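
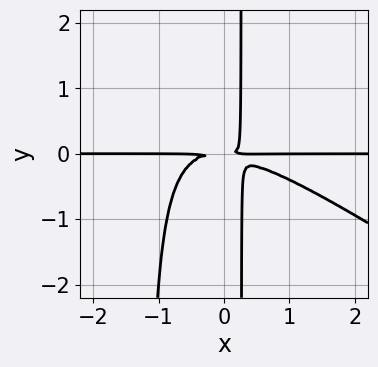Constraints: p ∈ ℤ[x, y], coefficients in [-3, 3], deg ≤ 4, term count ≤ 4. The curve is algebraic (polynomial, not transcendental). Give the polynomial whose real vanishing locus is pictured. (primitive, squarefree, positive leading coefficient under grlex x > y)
2*x^3*y + 3*x^2*y^2 + 3*x*y^2 - y^2

The degree is 4 — a generic line meets the curve in up to 4 points.
Checking where it meets the axes: every point of the x-axis in the box is on the curve.
These observations pin down the coefficients.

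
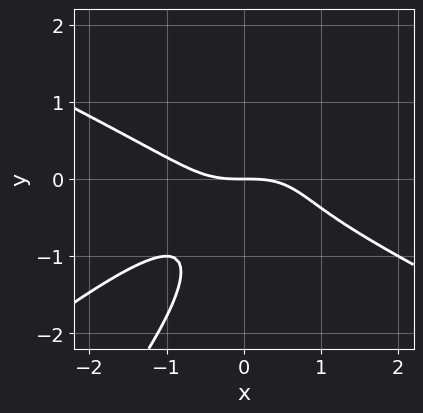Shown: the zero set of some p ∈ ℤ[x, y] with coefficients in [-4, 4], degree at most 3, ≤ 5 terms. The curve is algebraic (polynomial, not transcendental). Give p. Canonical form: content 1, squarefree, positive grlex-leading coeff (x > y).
First, degree: a generic line meets the curve in up to 3 points, so deg p = 3.
Then, against the integer gridlines: it meets the x-axis at x = 0 (among the integer gridlines); it meets the y-axis at y = 0 (among the integer gridlines).
Finally, these observations pin down the coefficients.

x^3 - 3*x*y^2 + 2*y^3 + 2*y^2 + 2*y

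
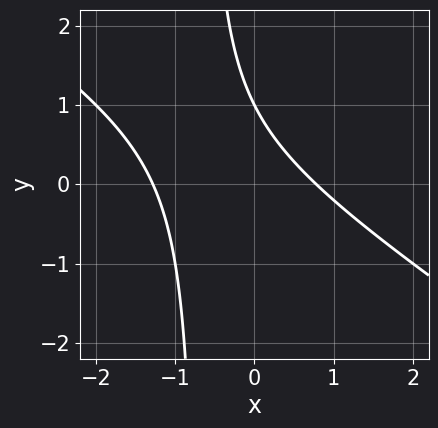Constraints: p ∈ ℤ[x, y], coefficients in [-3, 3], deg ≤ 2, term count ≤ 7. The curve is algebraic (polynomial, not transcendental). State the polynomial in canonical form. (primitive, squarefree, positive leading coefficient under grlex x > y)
First, the degree is 2 — the shape is more complex than any degree-1 curve.
Next, reading off the gridlines: it crosses the y-axis at the gridline y = 1.
Finally, fitting integer coefficients to these (and the overall shape) gives p.

2*x^2 + 3*x*y + x + 2*y - 2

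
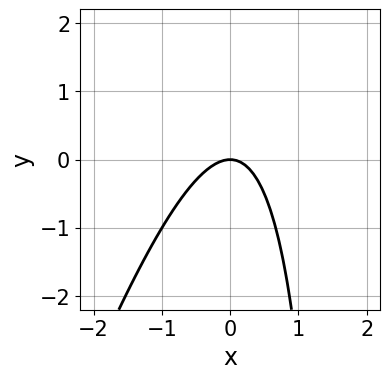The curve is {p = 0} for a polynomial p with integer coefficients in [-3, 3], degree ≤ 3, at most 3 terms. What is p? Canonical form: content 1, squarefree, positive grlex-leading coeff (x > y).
1. deg p = 2. The shape is more complex than any degree-1 curve.
2. Observable constraints: it meets the y-axis at y = 0 (among the integer gridlines); it crosses the x-axis at the gridline x = 0.
3. Putting this together gives p.

3*x^2 - x*y + 2*y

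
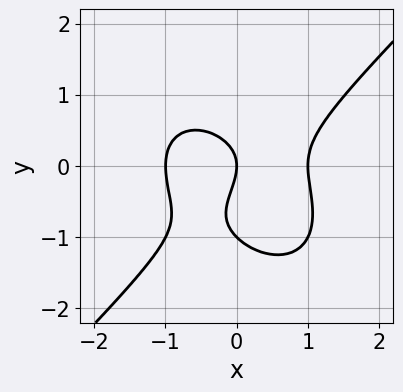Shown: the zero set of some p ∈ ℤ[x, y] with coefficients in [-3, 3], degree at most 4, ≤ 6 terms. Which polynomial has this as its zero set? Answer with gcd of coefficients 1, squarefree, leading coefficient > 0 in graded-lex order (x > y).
x^3 - y^3 - y^2 - x

The degree is 3 — no degree-2 curve has this shape.
From the axis intercepts and sections: the y-axis gridline crossings are at y ∈ {-1, 0}; the x-axis gridline crossings are at x ∈ {-1, 0, 1}.
Together with the visible shape, these determine p as stated.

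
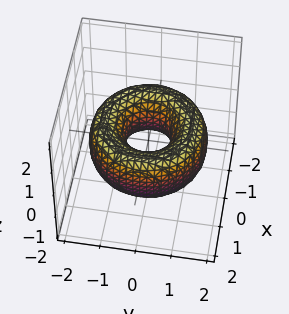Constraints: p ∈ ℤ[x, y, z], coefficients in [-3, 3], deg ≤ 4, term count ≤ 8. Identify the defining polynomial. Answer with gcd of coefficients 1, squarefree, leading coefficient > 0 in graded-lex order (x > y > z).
1. The degree is 4 — the shape is more complex than any degree-3 surface.
2. Symmetries: every cross-section ⟂ z is a circle, so x, y appear only via x² + y².
3. Observable constraints: a circular section at z = 0 has radius between 0 and 1; it misses every integer gridline on the z-axis.
4. Putting this together gives p.

x^4 + 2*x^2*y^2 + y^4 - 3*x^2 - 3*y^2 + 2*z^2 + 1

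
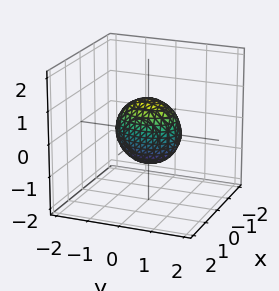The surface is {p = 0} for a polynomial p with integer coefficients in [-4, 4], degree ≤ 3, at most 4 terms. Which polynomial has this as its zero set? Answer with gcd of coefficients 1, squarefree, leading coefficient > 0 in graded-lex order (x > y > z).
(a) Degree: a closed, bounded, convex surface; a quadric, so deg p = 2.
(b) Symmetries: the y ↦ −y reflection is a symmetry, so y appears only in even powers; the x ↦ −x reflection is a symmetry, so x appears only in even powers; the z ↦ −z reflection is a symmetry, so z appears only in even powers.
(c) Checking where it meets the axes: among the integer gridlines, it crosses the y-axis at y ∈ {-1, 1}; the z-axis gridline crossings are at z ∈ {-1, 1}.
(d) Putting this together gives p.

2*x^2 + y^2 + z^2 - 1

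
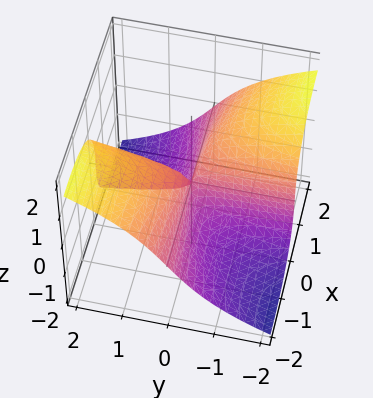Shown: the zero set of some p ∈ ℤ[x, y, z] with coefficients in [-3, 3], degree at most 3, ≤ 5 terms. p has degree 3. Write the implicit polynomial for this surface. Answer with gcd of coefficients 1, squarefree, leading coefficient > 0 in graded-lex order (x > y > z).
x^2*z + z^3 + 3*x*y

The degree is 3 — the shape is more complex than any degree-2 surface.
From the axis intercepts and sections: every point of the y-axis in the box is on the surface; one z-axis crossing is at z = 0; the visible x-axis segment lies entirely on the surface.
The integer polynomial consistent with all of this is the stated p.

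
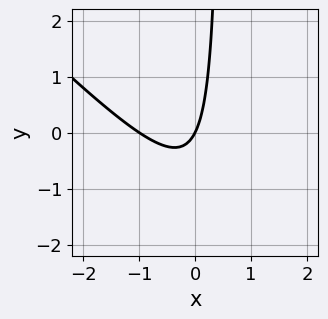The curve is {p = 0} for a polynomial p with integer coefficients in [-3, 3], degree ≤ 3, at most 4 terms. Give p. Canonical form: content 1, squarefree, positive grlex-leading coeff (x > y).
2*x^2 + 2*x*y + 2*x - y

1. deg p = 2. The shape is more complex than any degree-1 curve.
2. Reading off the gridlines: it crosses the y-axis at the gridline y = 0; the x-axis gridline crossings are at x ∈ {-1, 0}.
3. Solving for integer coefficients yields p as stated.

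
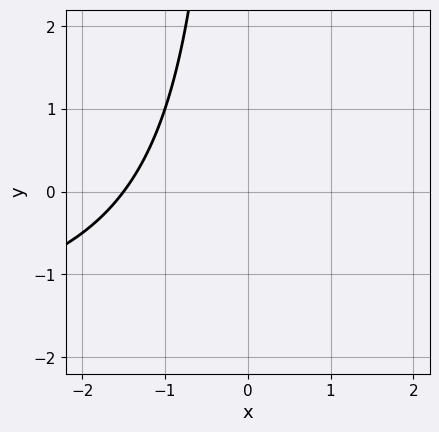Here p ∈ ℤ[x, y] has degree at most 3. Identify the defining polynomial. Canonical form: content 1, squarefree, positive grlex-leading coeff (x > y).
x*y + 2*x + 3

(a) Degree: no degree-1 curve has this shape, so deg p = 2.
(b) Checking where it meets the axes: it misses every integer gridline on the y-axis.
(c) These observations pin down the coefficients.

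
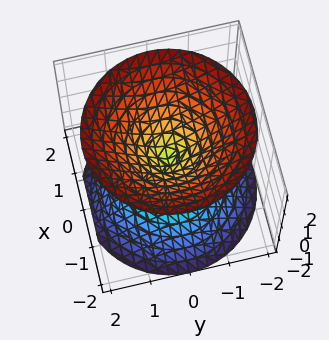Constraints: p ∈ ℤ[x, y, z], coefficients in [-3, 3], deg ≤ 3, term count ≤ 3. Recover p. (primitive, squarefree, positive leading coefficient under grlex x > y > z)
(a) I count 2 distinct pieces. They look like related sheets of one shape, so recover p as a whole.
(b) Degree: a double cone through the origin; a quadric, so deg p = 2.
(c) Symmetries: mirror symmetry z ↦ −z ⇒ only even powers of z; every cross-section ⟂ z is a circle, so x, y appear only via x² + y².
(d) From the visible intercepts: one x-axis crossing is at x = 0; it meets the z-axis at z = 0 (among the integer gridlines); it meets the y-axis at y = 0 (among the integer gridlines); a circular section at z = 1 has radius exactly 1.
(e) Putting this together gives p.

x^2 + y^2 - z^2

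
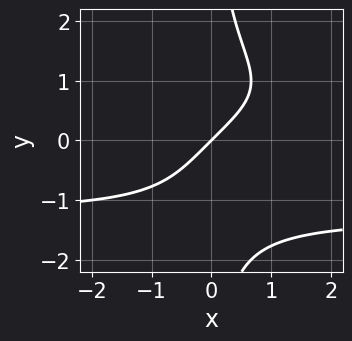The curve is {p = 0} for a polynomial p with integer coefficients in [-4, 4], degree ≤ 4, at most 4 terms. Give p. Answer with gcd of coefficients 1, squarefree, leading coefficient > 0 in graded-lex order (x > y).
The degree is 4 — no degree-3 curve has this shape.
Against the integer gridlines: it meets the x-axis at x = 0 (among the integer gridlines); one y-axis crossing is at y = 0.
Putting this together gives p.

x*y^3 + 2*x - 2*y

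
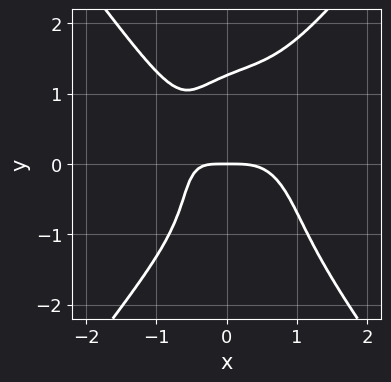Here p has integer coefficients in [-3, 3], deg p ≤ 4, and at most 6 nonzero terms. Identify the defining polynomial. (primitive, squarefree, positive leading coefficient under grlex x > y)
3*x^4 - y^4 + 2*x*y + 2*y

1. deg p = 4. The shape is more complex than any degree-3 curve.
2. Observable constraints: one y-axis crossing is at y = 0; it crosses the x-axis at the gridline x = 0.
3. Matching integer coefficients to the picture gives p.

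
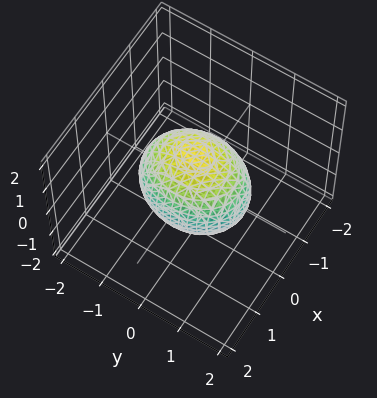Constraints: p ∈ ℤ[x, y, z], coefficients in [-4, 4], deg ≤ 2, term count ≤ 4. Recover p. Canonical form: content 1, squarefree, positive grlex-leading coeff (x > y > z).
First, degree: bounded and convex; a quadric, so deg p = 2.
Next, symmetries: the y ↦ −y reflection is a symmetry, so y appears only in even powers; the x ↦ −x reflection is a symmetry, so x appears only in even powers; mirror symmetry z ↦ −z ⇒ only even powers of z.
Next, reading off the gridlines: the x-axis gridline crossings are at x ∈ {-1, 1}.
Finally, together with the visible shape, these determine p as stated.

3*x^2 + 2*y^2 + 2*z^2 - 3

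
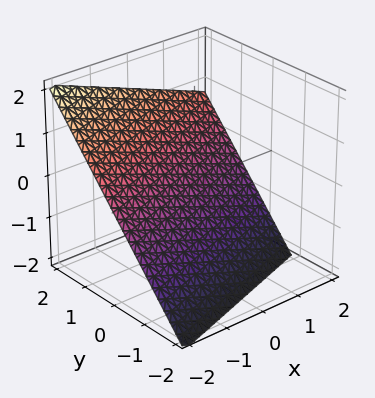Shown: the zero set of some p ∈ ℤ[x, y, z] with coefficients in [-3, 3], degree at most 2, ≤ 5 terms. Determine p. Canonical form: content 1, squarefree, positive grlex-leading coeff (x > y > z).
First, degree: every cross-section is a straight line — this is a plane, so deg p = 1.
Then, against the integer gridlines: one x-axis crossing is at x = -2.
Finally, fitting integer coefficients to these (and the overall shape) gives p.

x - 3*y + 3*z + 2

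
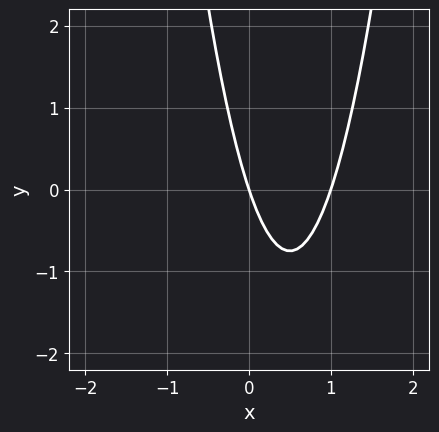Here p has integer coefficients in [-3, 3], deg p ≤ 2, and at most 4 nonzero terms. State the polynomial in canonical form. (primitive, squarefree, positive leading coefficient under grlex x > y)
3*x^2 - 3*x - y

First, deg p = 2. A generic line meets the curve in up to 2 points.
Next, observable constraints: it crosses the y-axis at the gridline y = 0; the x-axis gridline crossings are at x ∈ {0, 1}.
Finally, matching integer coefficients to the picture gives p.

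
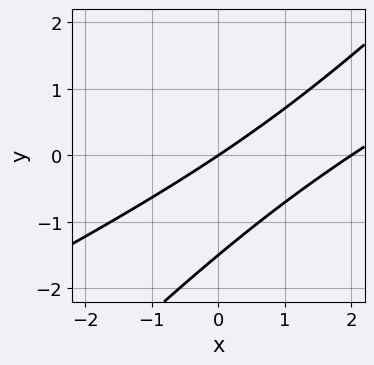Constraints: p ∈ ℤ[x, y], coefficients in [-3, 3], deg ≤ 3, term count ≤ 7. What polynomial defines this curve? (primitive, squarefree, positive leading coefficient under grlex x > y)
x^2 - 3*x*y + 2*y^2 - 2*x + 3*y

(a) deg p = 2.
(b) Against the integer gridlines: among the integer gridlines, it crosses the x-axis at x ∈ {0, 2}; it crosses the y-axis at the gridline y = 0.
(c) Together with the visible shape, these determine p as stated.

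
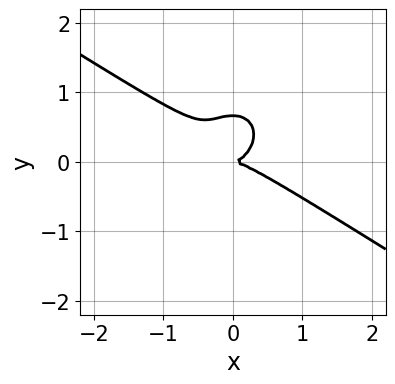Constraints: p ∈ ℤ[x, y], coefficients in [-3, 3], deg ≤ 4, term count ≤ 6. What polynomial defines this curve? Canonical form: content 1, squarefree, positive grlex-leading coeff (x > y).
1. deg p = 3.
2. From the visible intercepts: it meets the y-axis at y = 0 (among the integer gridlines); it meets the x-axis at x = 0 (among the integer gridlines).
3. The integer polynomial consistent with all of this is the stated p.

2*x^3 + 2*x^2*y + 3*y^3 - 2*y^2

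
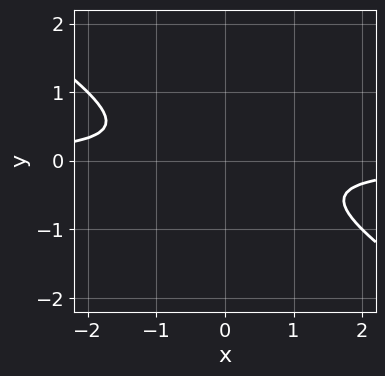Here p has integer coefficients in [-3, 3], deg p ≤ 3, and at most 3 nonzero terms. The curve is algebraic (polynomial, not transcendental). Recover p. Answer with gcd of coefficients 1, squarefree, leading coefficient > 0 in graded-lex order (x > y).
2*x*y + 3*y^2 + 1

(a) The degree is 2 — a generic line meets the curve in up to 2 points.
(b) Observable constraints: the curve avoids every integer y-axis point in the box; no x-intercept at any integer in the box.
(c) Putting this together gives p.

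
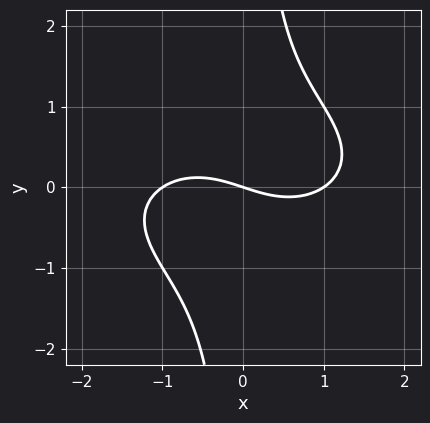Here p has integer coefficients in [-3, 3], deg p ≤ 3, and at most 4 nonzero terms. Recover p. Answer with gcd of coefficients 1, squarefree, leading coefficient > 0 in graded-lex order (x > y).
x^3 + 3*x*y^2 - x - 3*y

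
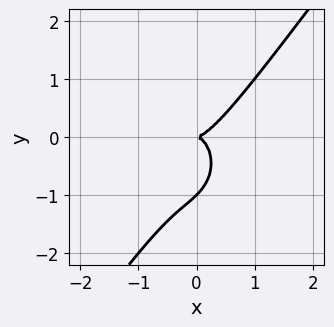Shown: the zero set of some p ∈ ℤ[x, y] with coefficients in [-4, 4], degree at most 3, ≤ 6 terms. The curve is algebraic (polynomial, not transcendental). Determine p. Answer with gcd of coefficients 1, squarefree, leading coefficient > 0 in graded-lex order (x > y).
1. The degree is 3 — a generic line meets the curve in up to 3 points.
2. Checking where it meets the axes: it crosses the x-axis at the gridline x = 0; among the integer gridlines, it crosses the y-axis at y ∈ {-1, 0}.
3. Together with the visible shape, these determine p as stated.

2*x^3 - x^2*y + x*y^2 - y^3 - y^2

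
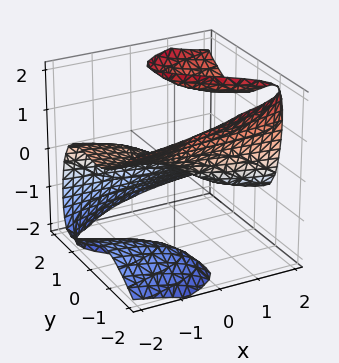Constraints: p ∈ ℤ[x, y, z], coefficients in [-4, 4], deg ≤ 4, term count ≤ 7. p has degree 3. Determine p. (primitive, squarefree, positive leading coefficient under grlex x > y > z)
2*x*z^2 - 2*y^3 + 2*y*z^2 - 2*x - 3*z

First, I count 2 distinct pieces.
Then, degree: a generic line meets the surface in up to 3 points, so deg p = 3.
Then, checking where it meets the axes: it crosses the z-axis at the gridline z = 0; it meets the y-axis at y = 0 (among the integer gridlines).
Finally, putting this together gives p.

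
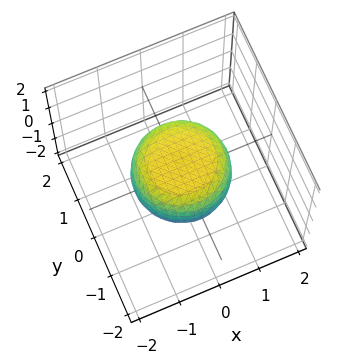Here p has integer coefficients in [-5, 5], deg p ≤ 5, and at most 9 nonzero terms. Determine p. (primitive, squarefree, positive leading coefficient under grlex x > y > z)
2*x^4 + 4*x^2*y^2 + 2*y^4 - x^2 - y^2 + 3*z^2 - 2

The degree is 4 — a generic line meets the surface in up to 4 points.
Symmetries: rotational symmetry about the z-axis ⇒ p depends on x, y only through x² + y².
Reading off the gridlines: a circular section at z = 0 has radius between 1 and 2.
Fitting integer coefficients to these (and the overall shape) gives p.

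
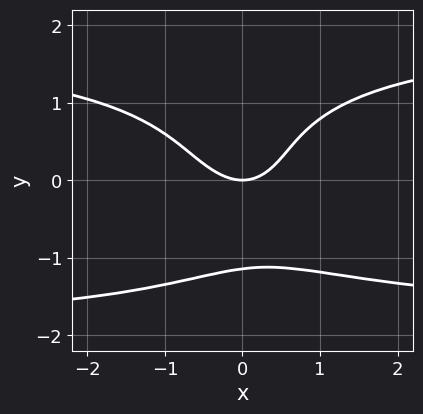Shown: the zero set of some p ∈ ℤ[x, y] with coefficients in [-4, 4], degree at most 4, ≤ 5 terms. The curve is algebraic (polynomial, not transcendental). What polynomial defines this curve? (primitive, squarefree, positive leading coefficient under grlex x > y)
1. Degree: no degree-3 curve has this shape, so deg p = 4.
2. Observable constraints: one y-axis crossing is at y = 0; it crosses the x-axis at the gridline x = 0.
3. These observations pin down the coefficients.

x^2*y^2 + 2*y^4 - 3*x^2 - x*y + 3*y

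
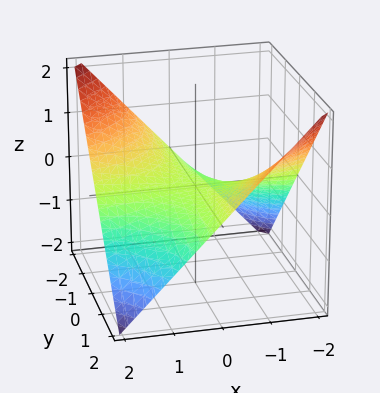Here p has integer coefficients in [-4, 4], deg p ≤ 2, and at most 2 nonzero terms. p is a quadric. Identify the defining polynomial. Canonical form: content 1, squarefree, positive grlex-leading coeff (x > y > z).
1. Degree: a saddle surface; a quadric, so deg p = 2.
2. Observable constraints: every point of the y-axis in the box is on the surface; every point of the x-axis in the box is on the surface; it meets the z-axis at z = 0 (among the integer gridlines).
3. Matching integer coefficients to the picture gives p.

x*y + 2*z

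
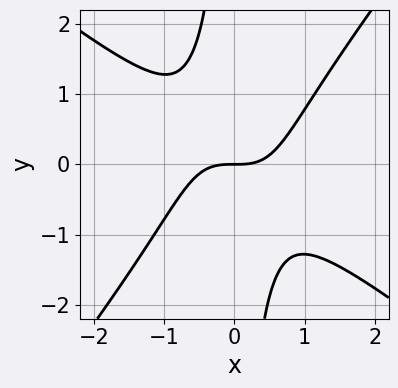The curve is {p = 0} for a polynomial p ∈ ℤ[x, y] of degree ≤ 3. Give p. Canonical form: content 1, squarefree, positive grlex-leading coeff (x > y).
2*x^3 + x^2*y - 2*x*y^2 - 2*y

The degree is 3 — no degree-2 curve has this shape.
Checking where it meets the axes: it meets the y-axis at y = 0 (among the integer gridlines); it meets the x-axis at x = 0 (among the integer gridlines).
Matching integer coefficients to the picture gives p.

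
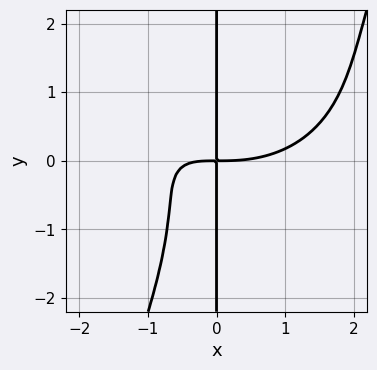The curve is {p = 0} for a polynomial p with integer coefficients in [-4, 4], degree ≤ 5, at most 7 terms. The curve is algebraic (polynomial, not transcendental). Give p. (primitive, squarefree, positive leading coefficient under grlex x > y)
x^4 + 2*x^2*y^2 - x*y^3 - 3*x^2*y - 3*x*y

(a) Degree: a generic line meets the curve in up to 4 points, so deg p = 4.
(b) Against the integer gridlines: the visible y-axis segment lies entirely on the curve.
(c) Solving for integer coefficients yields p as stated.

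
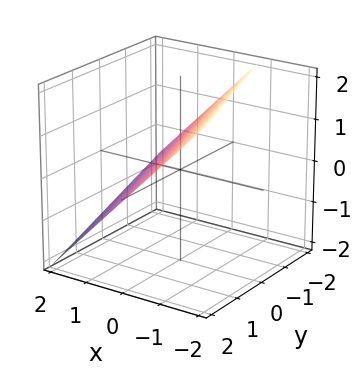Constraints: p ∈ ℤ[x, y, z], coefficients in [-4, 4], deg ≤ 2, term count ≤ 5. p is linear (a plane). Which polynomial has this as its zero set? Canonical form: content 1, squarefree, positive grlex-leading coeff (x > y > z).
3*x + y + 3*z - 2

1. Degree: every cross-section is a straight line — this is a plane, so deg p = 1.
2. From the axis intercepts and sections: it crosses the y-axis at the gridline y = 2.
3. Putting this together gives p.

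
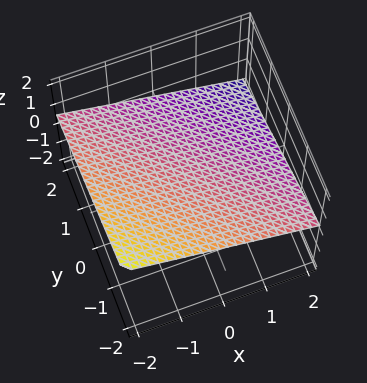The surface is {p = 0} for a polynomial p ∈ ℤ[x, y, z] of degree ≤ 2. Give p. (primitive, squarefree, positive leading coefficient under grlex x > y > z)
1. The degree is 1 — every cross-section is a straight line — this is a plane.
2. From the visible intercepts: it crosses the y-axis at the gridline y = 2; one x-axis crossing is at x = 2.
3. Putting this together gives p.

x + y + 3*z - 2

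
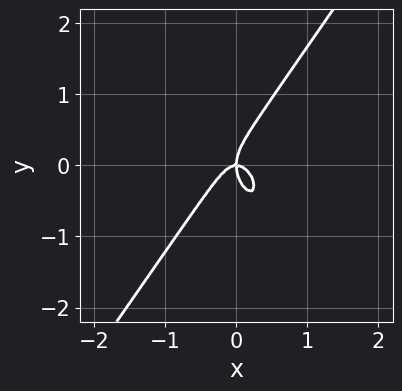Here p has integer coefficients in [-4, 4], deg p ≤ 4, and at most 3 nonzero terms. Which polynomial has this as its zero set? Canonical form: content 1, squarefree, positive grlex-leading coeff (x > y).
First, the degree is 3 — a generic line meets the curve in up to 3 points.
Next, from the visible intercepts: one x-axis crossing is at x = 0; it meets the y-axis at y = 0 (among the integer gridlines).
Finally, fitting integer coefficients to these (and the overall shape) gives p.

3*x^3 - y^3 + x*y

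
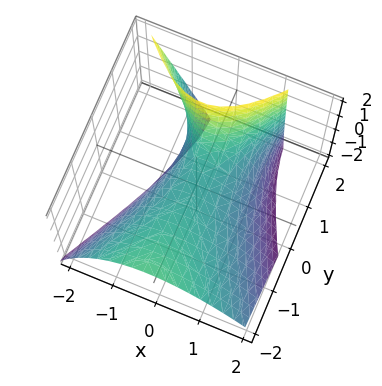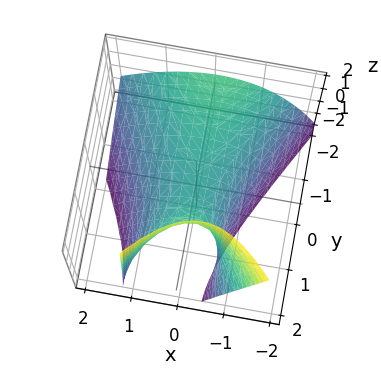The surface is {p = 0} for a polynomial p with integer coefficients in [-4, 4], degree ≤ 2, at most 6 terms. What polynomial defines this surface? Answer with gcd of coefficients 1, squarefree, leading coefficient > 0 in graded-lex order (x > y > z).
3*x^2 + x*z - y^2 - 2*y*z + 3*z

1. The degree is 2 — the shape is more complex than any degree-1 surface.
2. From the axis intercepts and sections: it meets the z-axis at z = 0 (among the integer gridlines); it meets the x-axis at x = 0 (among the integer gridlines).
3. Putting this together gives p.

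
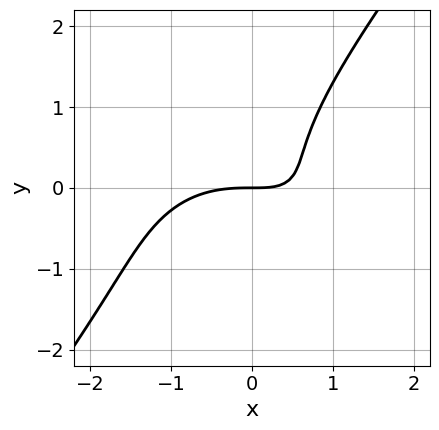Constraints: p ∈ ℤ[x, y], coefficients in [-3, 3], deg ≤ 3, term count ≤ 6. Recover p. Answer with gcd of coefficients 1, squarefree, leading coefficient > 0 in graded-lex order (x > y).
The degree is 3 — no degree-2 curve has this shape.
Against the integer gridlines: it meets the x-axis at x = 0 (among the integer gridlines); it meets the y-axis at y = 0 (among the integer gridlines).
Putting this together gives p.

x^3 + 2*x*y^2 - 2*y^3 + 2*x*y - 2*y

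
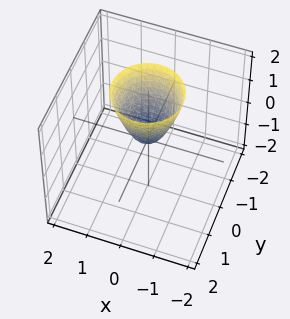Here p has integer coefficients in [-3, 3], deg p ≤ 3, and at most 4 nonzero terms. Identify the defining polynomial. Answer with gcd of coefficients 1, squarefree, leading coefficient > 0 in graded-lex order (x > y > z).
2*x^2 + 2*y^2 - z

(a) Degree: a single bowl opening along one axis; a quadric, so deg p = 2.
(b) Symmetries: the z-axis is an axis of rotation, so x and y enter only as x² + y².
(c) Checking where it meets the axes: one z-axis crossing is at z = 0; one x-axis crossing is at x = 0.
(d) Together with the visible shape, these determine p as stated.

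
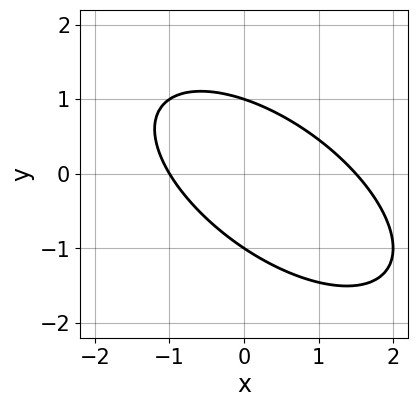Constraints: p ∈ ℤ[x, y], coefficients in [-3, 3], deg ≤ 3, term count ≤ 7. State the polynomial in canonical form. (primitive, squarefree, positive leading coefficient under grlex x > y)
2*x^2 + 3*x*y + 3*y^2 - x - 3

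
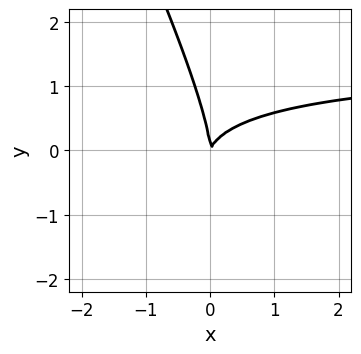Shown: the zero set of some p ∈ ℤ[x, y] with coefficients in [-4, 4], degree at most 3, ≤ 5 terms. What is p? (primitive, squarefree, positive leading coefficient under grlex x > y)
2*x^2*y + 3*x*y^2 + y^3 - 3*x^2 + x*y

Degree: a generic line meets the curve in up to 3 points, so deg p = 3.
From the visible intercepts: it crosses the x-axis at the gridline x = 0; it meets the y-axis at y = 0 (among the integer gridlines).
Matching integer coefficients to the picture gives p.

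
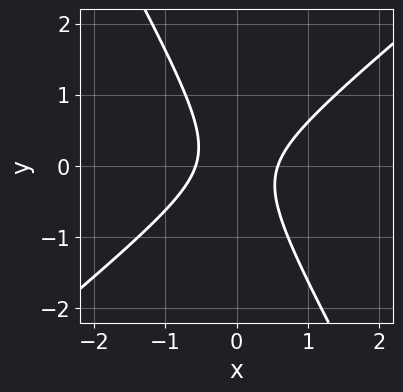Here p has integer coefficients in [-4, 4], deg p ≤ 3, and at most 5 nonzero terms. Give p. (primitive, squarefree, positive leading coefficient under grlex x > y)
(a) deg p = 2. No degree-1 curve has this shape.
(b) Against the integer gridlines: it misses every integer gridline on the y-axis.
(c) These observations pin down the coefficients.

3*x^2 - 2*x*y - 2*y^2 - 1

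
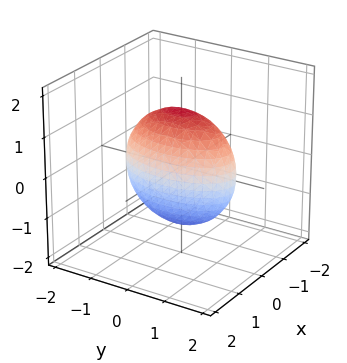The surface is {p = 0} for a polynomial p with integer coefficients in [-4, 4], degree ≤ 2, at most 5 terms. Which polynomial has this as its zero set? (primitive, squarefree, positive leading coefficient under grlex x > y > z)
1. Degree: a closed, bounded, convex surface; a quadric, so deg p = 2.
2. Symmetries: mirror symmetry z ↦ −z ⇒ only even powers of z; the y ↦ −y reflection is a symmetry, so y appears only in even powers; the x ↦ −x reflection is a symmetry, so x appears only in even powers.
3. Fitting integer coefficients to these (and the overall shape) gives p.

3*x^2 + y^2 + z^2 - 2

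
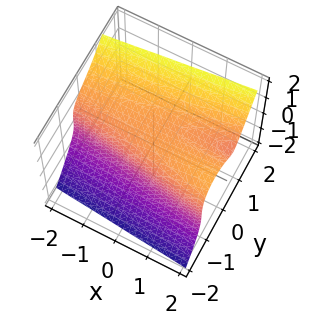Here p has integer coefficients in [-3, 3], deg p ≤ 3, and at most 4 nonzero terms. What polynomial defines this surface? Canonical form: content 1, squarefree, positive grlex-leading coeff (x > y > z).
First, the degree is 3 — no degree-2 surface has this shape.
Then, reading off the gridlines: no x-intercept at any integer in the box; it meets the z-axis at z = 1 (among the integer gridlines).
Finally, matching integer coefficients to the picture gives p.

2*y^3 - z^3 - x*y + 1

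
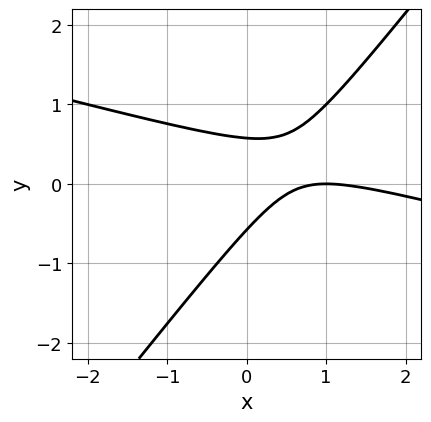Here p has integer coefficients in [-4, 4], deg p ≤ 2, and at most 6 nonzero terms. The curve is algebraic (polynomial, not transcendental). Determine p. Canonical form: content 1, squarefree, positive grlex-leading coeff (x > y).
1. Degree: no degree-1 curve has this shape, so deg p = 2.
2. Checking where it meets the axes: one x-axis crossing is at x = 1.
3. Matching integer coefficients to the picture gives p.

x^2 + 3*x*y - 3*y^2 - 2*x + 1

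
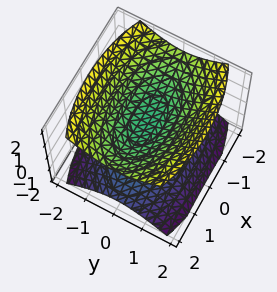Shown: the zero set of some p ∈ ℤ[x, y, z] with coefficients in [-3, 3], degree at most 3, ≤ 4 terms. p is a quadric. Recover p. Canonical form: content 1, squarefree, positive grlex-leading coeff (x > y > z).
x^2 + 3*y^2 - 3*z^2 + 1

The picture has 2 separate pieces.
deg p = 2.
Symmetries: mirror symmetry z ↦ −z ⇒ only even powers of z; it's symmetric under x → −x, forcing even powers of x; the y ↦ −y reflection is a symmetry, so y appears only in even powers.
Observable constraints: it misses every integer gridline on the y-axis; no x-intercept at any integer in the box.
Together with the visible shape, these determine p as stated.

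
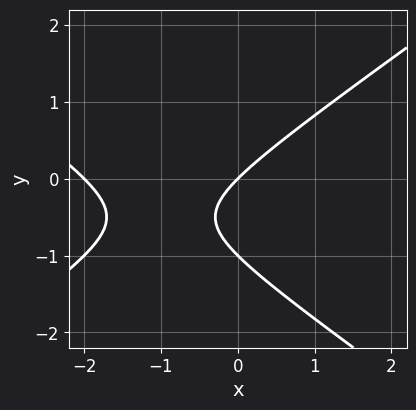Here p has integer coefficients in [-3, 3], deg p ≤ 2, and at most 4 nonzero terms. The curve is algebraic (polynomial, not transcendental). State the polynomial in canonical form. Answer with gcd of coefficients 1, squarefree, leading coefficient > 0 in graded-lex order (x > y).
x^2 - 2*y^2 + 2*x - 2*y

deg p = 2. No degree-1 curve has this shape.
Against the integer gridlines: among the integer gridlines, it crosses the y-axis at y ∈ {-1, 0}; the x-axis gridline crossings are at x ∈ {-2, 0}.
Putting this together gives p.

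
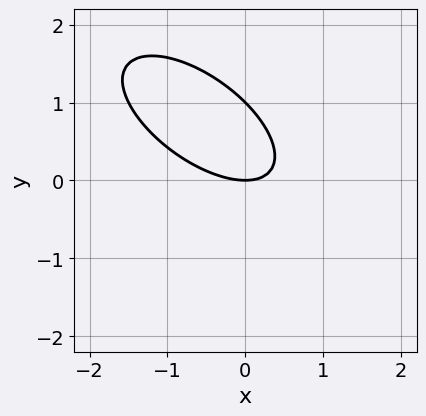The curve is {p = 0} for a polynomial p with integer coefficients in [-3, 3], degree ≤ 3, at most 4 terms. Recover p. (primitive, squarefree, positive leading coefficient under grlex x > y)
1. deg p = 2.
2. From the visible intercepts: it meets the x-axis at x = 0 (among the integer gridlines); the y-axis gridline crossings are at y ∈ {0, 1}.
3. Putting this together gives p.

2*x^2 + 3*x*y + 3*y^2 - 3*y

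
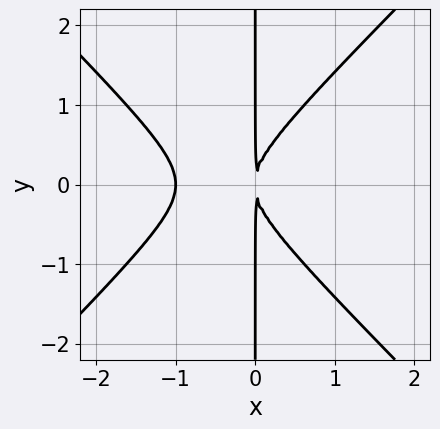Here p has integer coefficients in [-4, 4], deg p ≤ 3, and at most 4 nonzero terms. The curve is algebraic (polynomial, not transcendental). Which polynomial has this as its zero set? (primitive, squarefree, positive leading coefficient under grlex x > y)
x^3 - x*y^2 + x^2

1. The degree is 3 — no degree-2 curve has this shape.
2. Symmetries: the y ↦ −y reflection is a symmetry, so y appears only in even powers.
3. From the axis intercepts and sections: the visible y-axis segment lies entirely on the curve; it meets the x-axis at x = -1 (among the integer gridlines).
4. Fitting integer coefficients to these (and the overall shape) gives p.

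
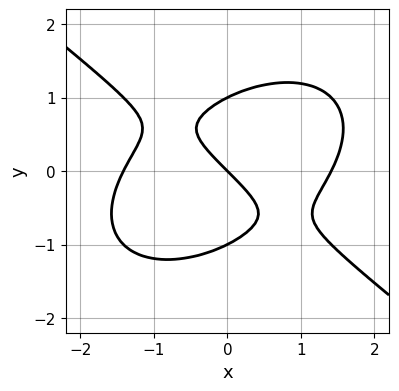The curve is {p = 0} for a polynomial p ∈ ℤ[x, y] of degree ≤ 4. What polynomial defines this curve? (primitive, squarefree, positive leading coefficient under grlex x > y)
1. Degree: the shape is more complex than any degree-2 curve, so deg p = 3.
2. Against the integer gridlines: the y-axis gridline crossings are at y ∈ {-1, 0, 1}; one x-axis crossing is at x = 0.
3. Fitting integer coefficients to these (and the overall shape) gives p.

x^3 + 2*y^3 - 2*x - 2*y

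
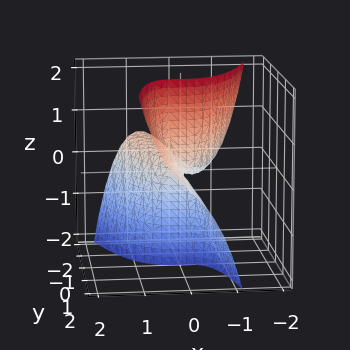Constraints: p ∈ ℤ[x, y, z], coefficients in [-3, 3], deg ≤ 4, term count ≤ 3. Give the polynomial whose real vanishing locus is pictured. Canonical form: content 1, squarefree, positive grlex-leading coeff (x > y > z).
3*x^3 + 2*x*y - 2*y*z

First, degree: the shape is more complex than any degree-2 surface, so deg p = 3.
Then, reading off the gridlines: it meets the x-axis at x = 0 (among the integer gridlines); the visible z-axis segment lies entirely on the surface; every point of the y-axis in the box is on the surface.
Finally, solving for integer coefficients yields p as stated.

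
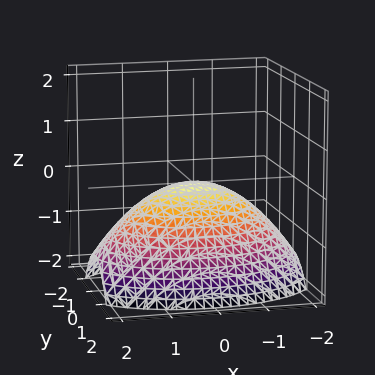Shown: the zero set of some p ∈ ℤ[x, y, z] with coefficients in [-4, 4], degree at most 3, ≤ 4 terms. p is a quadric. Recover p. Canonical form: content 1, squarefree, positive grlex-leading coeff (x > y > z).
x^2 + 2*y^2 + 3*z

(a) Degree: a paraboloid; a quadric, so deg p = 2.
(b) Symmetries: mirror symmetry x ↦ −x ⇒ only even powers of x; it's symmetric under y → −y, forcing even powers of y.
(c) From the axis intercepts and sections: it meets the y-axis at y = 0 (among the integer gridlines); it meets the z-axis at z = 0 (among the integer gridlines); it crosses the x-axis at the gridline x = 0.
(d) Fitting integer coefficients to these (and the overall shape) gives p.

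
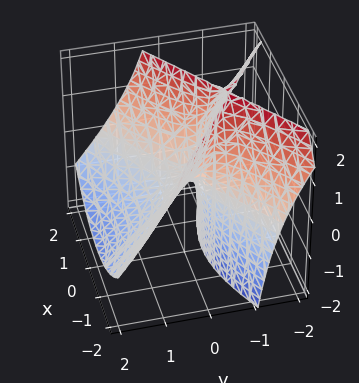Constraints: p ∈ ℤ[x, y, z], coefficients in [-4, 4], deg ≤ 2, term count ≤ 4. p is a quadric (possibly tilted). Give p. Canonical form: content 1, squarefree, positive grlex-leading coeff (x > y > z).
x^2 - 2*y^2 - 2*y*z - z

deg p = 2. The shape is more complex than any degree-1 surface.
Reading off the gridlines: it meets the x-axis at x = 0 (among the integer gridlines); one y-axis crossing is at y = 0.
Together with the visible shape, these determine p as stated.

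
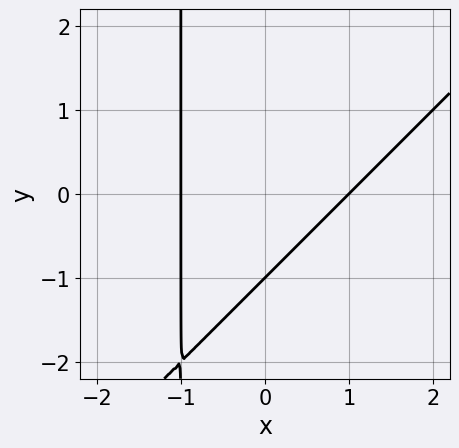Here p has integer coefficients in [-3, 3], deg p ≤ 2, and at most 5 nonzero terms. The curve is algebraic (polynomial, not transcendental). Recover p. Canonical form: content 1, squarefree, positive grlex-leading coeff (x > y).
First, degree: no degree-1 curve has this shape, so deg p = 2.
Next, observable constraints: one y-axis crossing is at y = -1; the x-axis gridline crossings are at x ∈ {-1, 1}.
Finally, together with the visible shape, these determine p as stated.

x^2 - x*y - y - 1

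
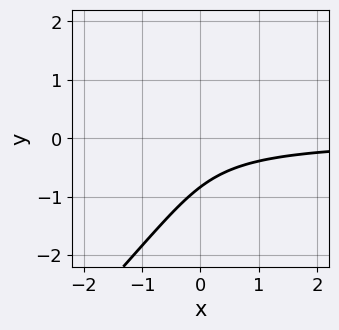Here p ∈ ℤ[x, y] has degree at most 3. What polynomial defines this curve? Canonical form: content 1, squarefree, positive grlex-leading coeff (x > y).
(a) deg p = 3.
(b) From the visible intercepts: the curve avoids every integer x-axis point in the box.
(c) Matching integer coefficients to the picture gives p.

2*x*y^2 - 2*y^3 - 3*x*y - y - 2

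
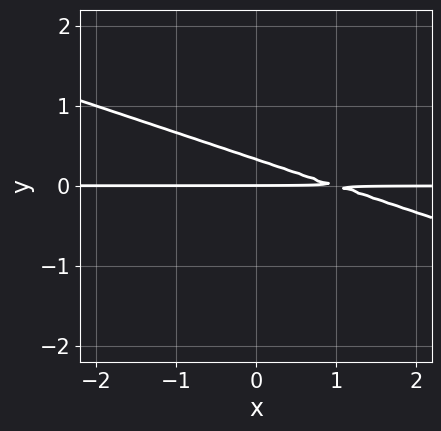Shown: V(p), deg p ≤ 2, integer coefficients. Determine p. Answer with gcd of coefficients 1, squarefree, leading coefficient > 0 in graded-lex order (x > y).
First, degree: no degree-1 curve has this shape, so deg p = 2.
Next, observable constraints: every point of the x-axis in the box is on the curve; it meets the y-axis at y = 0 (among the integer gridlines).
Finally, together with the visible shape, these determine p as stated.

x*y + 3*y^2 - y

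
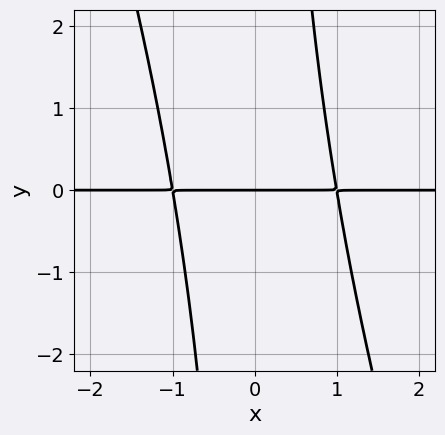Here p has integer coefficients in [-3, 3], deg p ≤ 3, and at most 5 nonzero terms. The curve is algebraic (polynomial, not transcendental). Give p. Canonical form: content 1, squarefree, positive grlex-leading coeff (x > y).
1. Degree: a generic line meets the curve in up to 3 points, so deg p = 3.
2. Checking where it meets the axes: the visible x-axis segment lies entirely on the curve; one y-axis crossing is at y = 0.
3. Solving for integer coefficients yields p as stated.

3*x^2*y + x*y^2 - 3*y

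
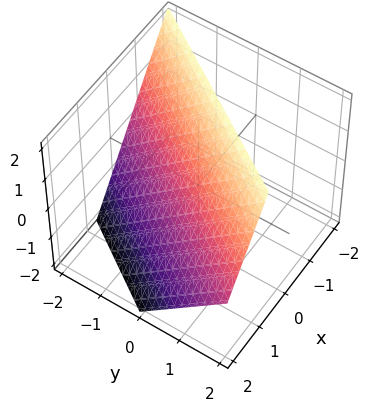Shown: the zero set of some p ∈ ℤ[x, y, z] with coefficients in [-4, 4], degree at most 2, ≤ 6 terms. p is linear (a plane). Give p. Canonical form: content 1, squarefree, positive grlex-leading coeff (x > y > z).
deg p = 1. The surface is flat (a plane).
Checking where it meets the axes: it meets the z-axis at z = 1 (among the integer gridlines); it meets the y-axis at y = -1 (among the integer gridlines).
Fitting integer coefficients to these (and the overall shape) gives p.

3*x - 2*y + 2*z - 2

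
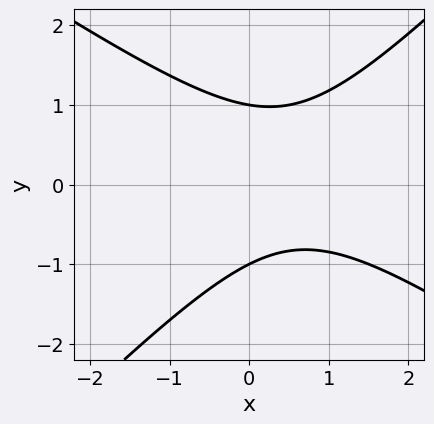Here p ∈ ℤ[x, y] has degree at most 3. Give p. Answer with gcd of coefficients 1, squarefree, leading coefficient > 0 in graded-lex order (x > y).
Degree: no degree-1 curve has this shape, so deg p = 2.
From the visible intercepts: among the integer gridlines, it crosses the y-axis at y ∈ {-1, 1}; it misses every integer gridline on the x-axis.
These observations pin down the coefficients.

2*x^2 + x*y - 3*y^2 - 2*x + 3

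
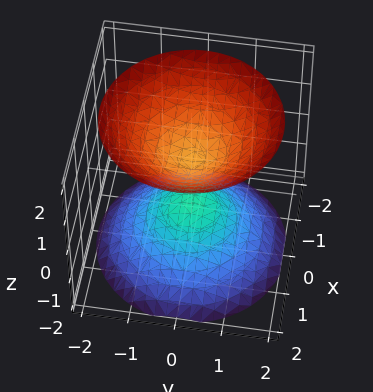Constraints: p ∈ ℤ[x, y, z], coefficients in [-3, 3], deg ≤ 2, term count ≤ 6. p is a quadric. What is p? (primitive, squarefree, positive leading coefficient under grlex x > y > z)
(a) There are 2 components.
(b) The degree is 2 — two separate bowl-shaped sheets opening away from each other; a quadric.
(c) Symmetries: the z ↦ −z reflection is a symmetry, so z appears only in even powers; the z-axis is an axis of rotation, so x and y enter only as x² + y².
(d) From the visible intercepts: no y-intercept at any integer in the box; a circular section at z = 1 has radius between 0 and 1.
(e) The integer polynomial consistent with all of this is the stated p.

2*x^2 + 2*y^2 - 2*z^2 + 1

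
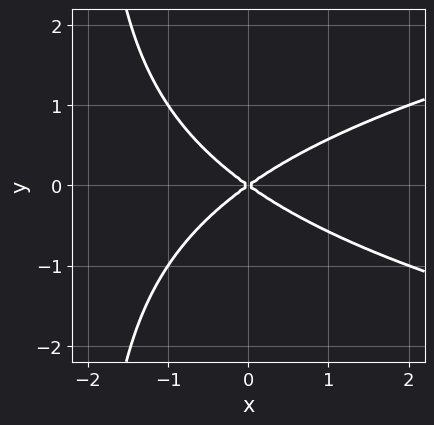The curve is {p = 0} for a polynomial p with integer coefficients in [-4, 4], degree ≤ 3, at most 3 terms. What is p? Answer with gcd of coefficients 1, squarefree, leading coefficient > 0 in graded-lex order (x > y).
x*y^2 - x^2 + 2*y^2

1. The degree is 3 — no degree-2 curve has this shape.
2. Symmetries: it's symmetric under y → −y, forcing even powers of y.
3. From the visible intercepts: it meets the x-axis at x = 0 (among the integer gridlines); one y-axis crossing is at y = 0.
4. Matching integer coefficients to the picture gives p.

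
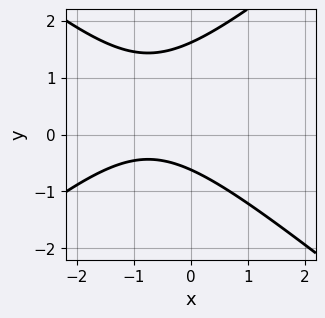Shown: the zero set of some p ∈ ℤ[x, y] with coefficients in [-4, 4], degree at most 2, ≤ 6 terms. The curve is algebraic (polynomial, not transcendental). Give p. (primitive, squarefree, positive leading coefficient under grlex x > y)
2*x^2 - 3*y^2 + 3*x + 3*y + 3

(a) The degree is 2 — a generic line meets the curve in up to 2 points.
(b) Observable constraints: it misses every integer gridline on the x-axis.
(c) The integer polynomial consistent with all of this is the stated p.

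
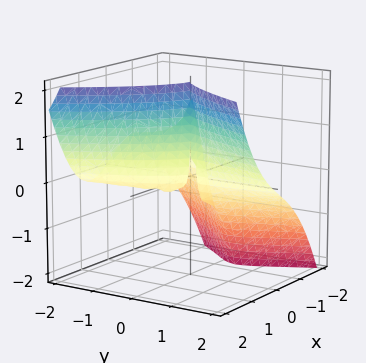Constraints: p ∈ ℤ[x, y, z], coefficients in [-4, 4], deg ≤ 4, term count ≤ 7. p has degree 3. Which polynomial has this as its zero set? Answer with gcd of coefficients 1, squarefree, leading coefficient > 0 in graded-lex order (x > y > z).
(a) deg p = 3.
(b) Checking where it meets the axes: every point of the y-axis in the box is on the surface; every point of the z-axis in the box is on the surface.
(c) The integer polynomial consistent with all of this is the stated p.

3*x^3 - x^2*z - 2*y^2*z + 2*x^2 + 3*x*y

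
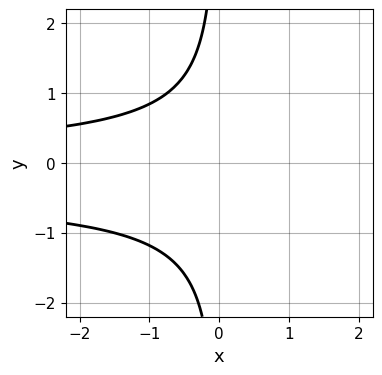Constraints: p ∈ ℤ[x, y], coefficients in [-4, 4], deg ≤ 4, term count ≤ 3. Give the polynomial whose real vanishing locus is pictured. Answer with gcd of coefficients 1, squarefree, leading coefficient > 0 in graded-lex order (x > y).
3*x*y^2 + x*y + 3

1. The degree is 3 — no degree-2 curve has this shape.
2. Checking where it meets the axes: the curve avoids every integer y-axis point in the box; no x-intercept at any integer in the box.
3. Assembling these constraints gives the stated polynomial.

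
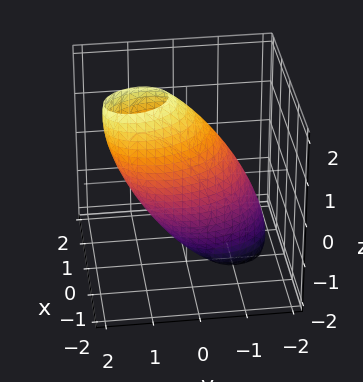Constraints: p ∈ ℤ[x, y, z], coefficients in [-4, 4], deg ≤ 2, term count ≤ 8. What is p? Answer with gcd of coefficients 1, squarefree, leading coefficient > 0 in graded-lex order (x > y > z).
(a) The degree is 2 — no degree-1 surface has this shape.
(b) Against the integer gridlines: among the integer gridlines, it crosses the x-axis at x ∈ {-1, 1}.
(c) Together with the visible shape, these determine p as stated.

3*x^2 + x*y + 2*y^2 - 2*y*z + z^2 - 3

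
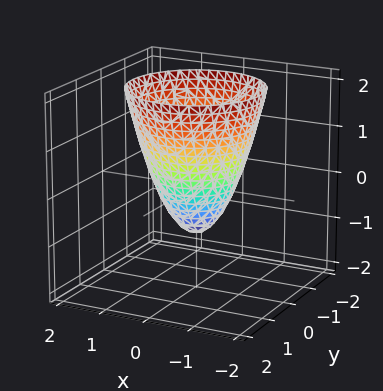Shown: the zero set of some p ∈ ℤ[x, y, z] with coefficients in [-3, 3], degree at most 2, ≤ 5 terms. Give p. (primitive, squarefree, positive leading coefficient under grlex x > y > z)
1. Degree: no degree-1 surface has this shape, so deg p = 2.
2. By symmetry, every cross-section ⟂ z is a circle, so x, y appear only via x² + y².
3. Reading off the gridlines: a circular section at z = 1 has radius between 1 and 2; it crosses the z-axis at the gridline z = -1.
4. The integer polynomial consistent with all of this is the stated p.

3*x^2 + 3*y^2 - 2*z - 2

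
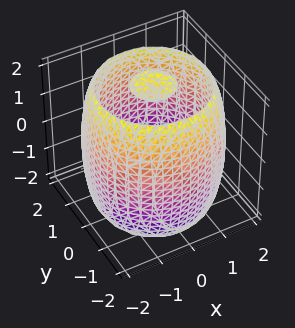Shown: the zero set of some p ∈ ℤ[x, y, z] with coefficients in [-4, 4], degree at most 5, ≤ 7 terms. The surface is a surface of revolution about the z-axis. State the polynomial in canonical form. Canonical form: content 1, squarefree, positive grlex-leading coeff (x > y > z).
x^4 + 2*x^2*y^2 + y^4 - 3*x^2 - 3*y^2 + z^2 - 3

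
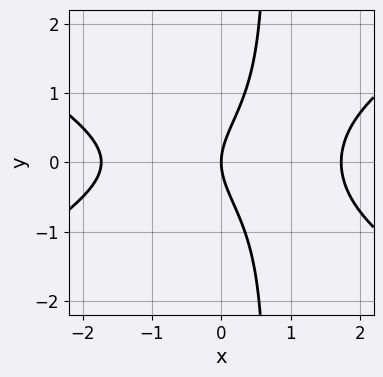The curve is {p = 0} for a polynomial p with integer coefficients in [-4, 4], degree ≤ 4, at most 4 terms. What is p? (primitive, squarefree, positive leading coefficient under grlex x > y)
x^3 - 3*x*y^2 + 2*y^2 - 3*x

1. Degree: a generic line meets the curve in up to 3 points, so deg p = 3.
2. Symmetries: mirror symmetry y ↦ −y ⇒ only even powers of y.
3. Observable constraints: it meets the x-axis at x = 0 (among the integer gridlines); one y-axis crossing is at y = 0.
4. Matching integer coefficients to the picture gives p.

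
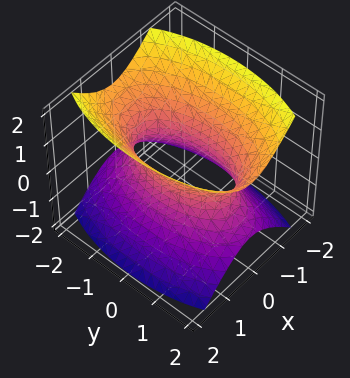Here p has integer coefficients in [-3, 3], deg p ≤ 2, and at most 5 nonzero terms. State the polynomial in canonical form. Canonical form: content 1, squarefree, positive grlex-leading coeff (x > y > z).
3*x^2 + y^2 - 2*z^2 - 2

First, the degree is 2 — an hourglass — one-sheet hyperboloid; a quadric.
Next, symmetries: it's symmetric under y → −y, forcing even powers of y; mirror symmetry x ↦ −x ⇒ only even powers of x; the z ↦ −z reflection is a symmetry, so z appears only in even powers.
Then, reading off the gridlines: the surface avoids every integer z-axis point in the box.
Finally, matching integer coefficients to the picture gives p.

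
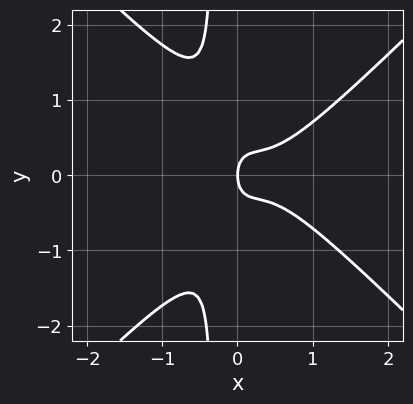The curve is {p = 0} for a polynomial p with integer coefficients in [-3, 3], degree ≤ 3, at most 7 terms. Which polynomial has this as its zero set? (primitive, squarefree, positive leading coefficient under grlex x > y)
3*x^3 - 3*x*y^2 - 2*x^2 - y^2 + x

1. deg p = 3.
2. Symmetries: mirror symmetry y ↦ −y ⇒ only even powers of y.
3. Against the integer gridlines: it crosses the x-axis at the gridline x = 0; it crosses the y-axis at the gridline y = 0.
4. These observations pin down the coefficients.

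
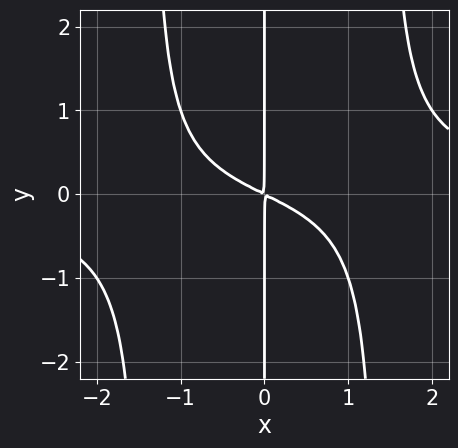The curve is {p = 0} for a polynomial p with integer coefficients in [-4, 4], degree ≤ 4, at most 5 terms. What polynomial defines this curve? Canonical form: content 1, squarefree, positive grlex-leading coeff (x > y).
(a) deg p = 4. A generic line meets the curve in up to 4 points.
(b) From the axis intercepts and sections: the visible y-axis segment lies entirely on the curve.
(c) Matching integer coefficients to the picture gives p.

x^3*y - x^2 - 2*x*y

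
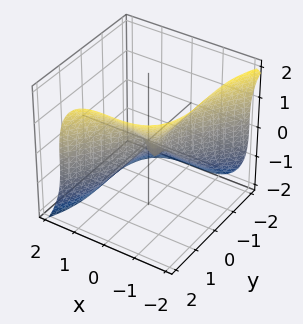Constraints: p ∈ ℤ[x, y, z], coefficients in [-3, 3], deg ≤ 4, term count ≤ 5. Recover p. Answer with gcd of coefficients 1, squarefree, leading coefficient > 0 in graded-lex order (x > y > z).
2*x^3 - y^3 + z^3 + x^2

1. deg p = 3.
2. From the visible intercepts: it crosses the z-axis at the gridline z = 0; one x-axis crossing is at x = 0; it crosses the y-axis at the gridline y = 0.
3. Putting this together gives p.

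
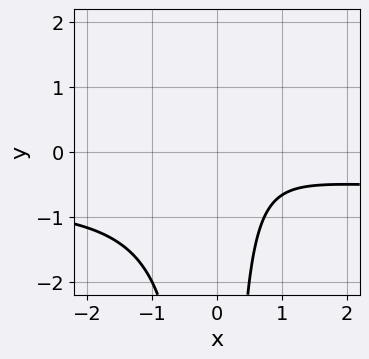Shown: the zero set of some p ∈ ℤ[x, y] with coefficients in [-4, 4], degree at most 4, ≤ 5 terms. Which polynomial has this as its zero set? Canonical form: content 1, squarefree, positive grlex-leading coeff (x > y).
3*x^2*y + 2*x^2 - 2*x + 2

(a) Degree: the shape is more complex than any degree-2 curve, so deg p = 3.
(b) Checking where it meets the axes: the curve avoids every integer x-axis point in the box; no y-intercept at any integer in the box.
(c) Matching integer coefficients to the picture gives p.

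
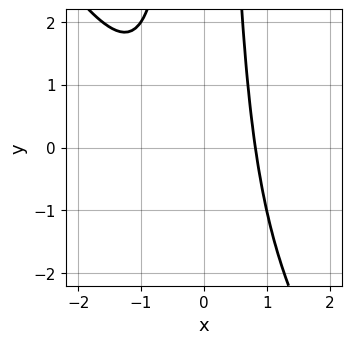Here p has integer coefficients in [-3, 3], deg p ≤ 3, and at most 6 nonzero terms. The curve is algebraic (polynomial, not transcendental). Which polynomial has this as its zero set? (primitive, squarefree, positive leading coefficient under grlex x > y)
3*x^3 + 2*x^2*y + 2*x^2 - 3

First, deg p = 3.
Then, checking where it meets the axes: it misses every integer gridline on the y-axis.
Finally, fitting integer coefficients to these (and the overall shape) gives p.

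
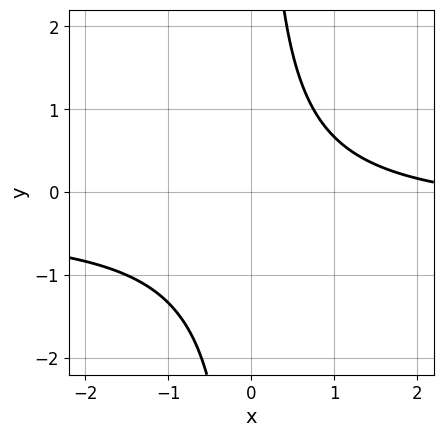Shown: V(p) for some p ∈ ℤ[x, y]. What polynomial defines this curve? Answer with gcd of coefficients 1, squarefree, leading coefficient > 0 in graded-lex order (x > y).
3*x*y + x - 3

(a) The degree is 2 — no degree-1 curve has this shape.
(b) Reading off the gridlines: no y-intercept at any integer in the box; no x-intercept at any integer in the box.
(c) Solving for integer coefficients yields p as stated.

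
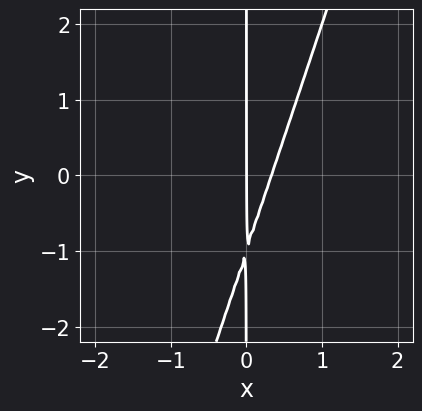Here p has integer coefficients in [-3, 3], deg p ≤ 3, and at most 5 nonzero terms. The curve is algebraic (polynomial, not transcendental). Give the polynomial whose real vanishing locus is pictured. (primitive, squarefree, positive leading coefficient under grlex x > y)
deg p = 2.
Checking where it meets the axes: the visible y-axis segment lies entirely on the curve; one x-axis crossing is at x = 0.
These observations pin down the coefficients.

3*x^2 - x*y - x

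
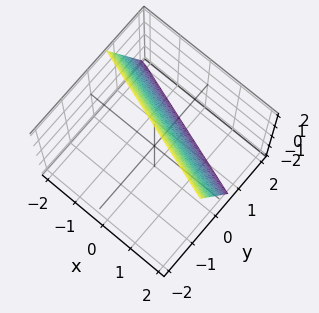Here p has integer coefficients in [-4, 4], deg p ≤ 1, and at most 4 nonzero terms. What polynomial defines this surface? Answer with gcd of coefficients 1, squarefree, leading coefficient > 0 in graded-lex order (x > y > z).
x + 3*y + z - 2

The degree is 1 — every cross-section is a straight line — this is a plane.
From the visible intercepts: one x-axis crossing is at x = 2; it meets the z-axis at z = 2 (among the integer gridlines).
Fitting integer coefficients to these (and the overall shape) gives p.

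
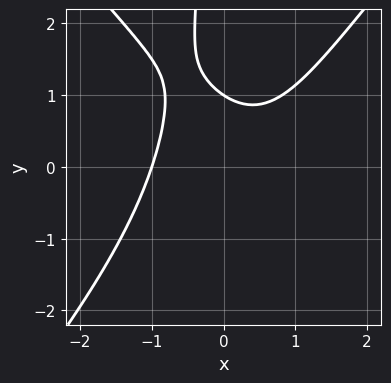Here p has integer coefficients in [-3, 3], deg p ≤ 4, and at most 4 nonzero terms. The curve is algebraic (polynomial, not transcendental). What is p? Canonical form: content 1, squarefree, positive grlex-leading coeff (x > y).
3*x^3 - 2*x*y^2 - 3*y + 3

(a) The degree is 3 — a generic line meets the curve in up to 3 points.
(b) From the visible intercepts: it crosses the x-axis at the gridline x = -1; one y-axis crossing is at y = 1.
(c) Putting this together gives p.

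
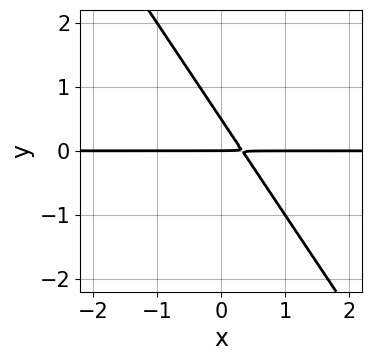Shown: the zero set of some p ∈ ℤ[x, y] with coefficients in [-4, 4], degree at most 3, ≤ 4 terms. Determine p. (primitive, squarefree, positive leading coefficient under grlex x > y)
3*x*y + 2*y^2 - y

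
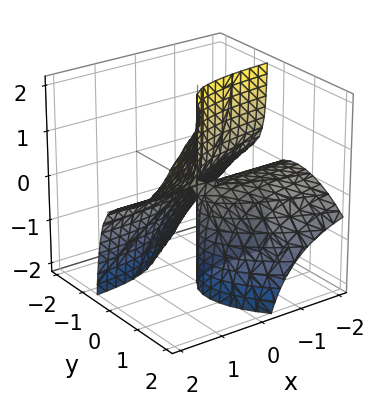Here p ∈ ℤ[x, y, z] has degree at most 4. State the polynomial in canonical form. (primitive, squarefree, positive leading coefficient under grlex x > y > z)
3*x*y*z - 2*y^3 - x*y + 2*x*z - 2*y*z

deg p = 3. No degree-2 surface has this shape.
Observable constraints: the visible z-axis segment lies entirely on the surface; the visible x-axis segment lies entirely on the surface; it crosses the y-axis at the gridline y = 0.
Matching integer coefficients to the picture gives p.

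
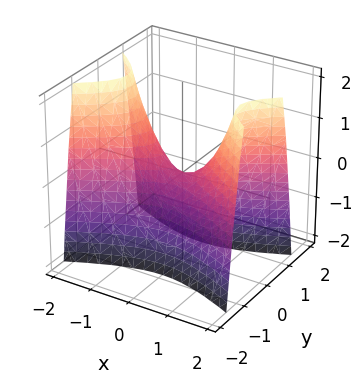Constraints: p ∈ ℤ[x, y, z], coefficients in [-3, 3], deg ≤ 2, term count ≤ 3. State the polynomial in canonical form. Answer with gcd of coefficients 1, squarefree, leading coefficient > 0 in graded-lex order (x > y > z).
1. The degree is 2 — a saddle surface; a quadric.
2. Symmetries: it's symmetric under y → −y, forcing even powers of y; mirror symmetry x ↦ −x ⇒ only even powers of x.
3. From the axis intercepts and sections: it crosses the x-axis at the gridline x = 0; it meets the z-axis at z = 0 (among the integer gridlines); it meets the y-axis at y = 0 (among the integer gridlines).
4. Fitting integer coefficients to these (and the overall shape) gives p.

x^2 - 3*y^2 - z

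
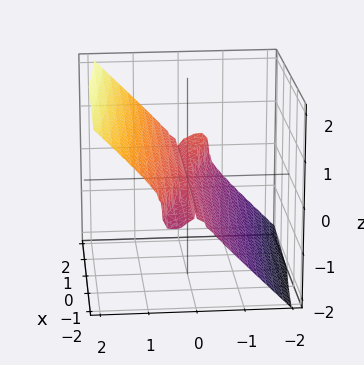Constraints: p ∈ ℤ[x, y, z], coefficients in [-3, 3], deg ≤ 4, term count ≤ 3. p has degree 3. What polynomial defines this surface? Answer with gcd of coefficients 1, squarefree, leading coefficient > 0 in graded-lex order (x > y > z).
1. Degree: a generic line meets the surface in up to 3 points, so deg p = 3.
2. Against the integer gridlines: it crosses the y-axis at the gridline y = 0; it crosses the z-axis at the gridline z = 0.
3. These observations pin down the coefficients. Check: (1, 0, 0) on the x-axis lies on the surface, and p(1, 0, 0) = 0. ✓

x*y^2 + 3*y^3 - 3*z^3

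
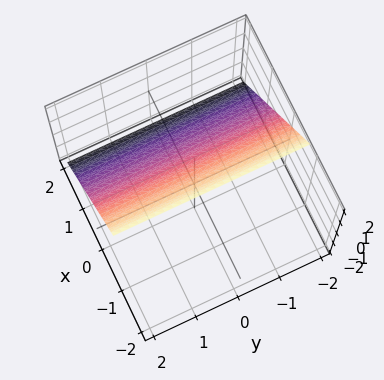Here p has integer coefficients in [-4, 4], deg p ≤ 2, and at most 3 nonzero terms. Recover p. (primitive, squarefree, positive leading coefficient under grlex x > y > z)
First, degree: every cross-section is a straight line — this is a plane, so deg p = 1.
Then, from the axis intercepts and sections: one z-axis crossing is at z = 1; no y-intercept at any integer in the box.
Finally, together with the visible shape, these determine p as stated.

3*x + 2*z - 2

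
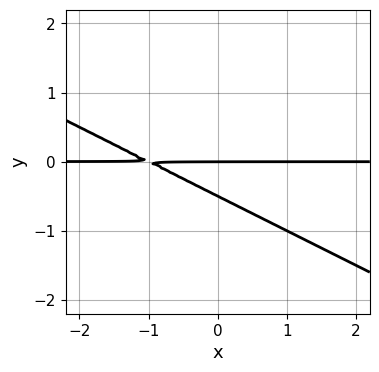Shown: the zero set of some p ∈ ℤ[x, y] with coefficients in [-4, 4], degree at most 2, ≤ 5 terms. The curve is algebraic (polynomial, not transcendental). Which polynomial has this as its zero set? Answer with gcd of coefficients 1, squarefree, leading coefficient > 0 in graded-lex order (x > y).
x*y + 2*y^2 + y

(a) deg p = 2.
(b) Checking where it meets the axes: every point of the x-axis in the box is on the curve; it meets the y-axis at y = 0 (among the integer gridlines).
(c) Matching integer coefficients to the picture gives p.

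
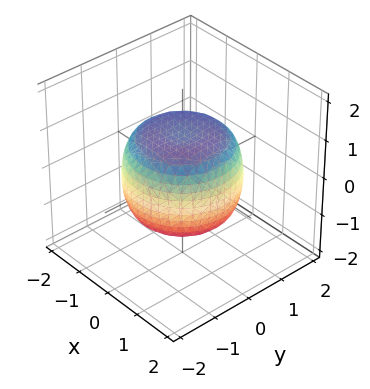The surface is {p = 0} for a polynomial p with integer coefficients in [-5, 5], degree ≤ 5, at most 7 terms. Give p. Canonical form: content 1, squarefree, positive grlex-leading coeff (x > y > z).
First, deg p = 4. The shape is more complex than any degree-3 surface.
Next, by symmetry, the z-axis is an axis of rotation, so x and y enter only as x² + y².
Next, from the axis intercepts and sections: the z-axis gridline crossings are at z ∈ {-1, 1}; a circular section at z = -1 has radius exactly 1.
Finally, putting this together gives p.

2*x^4 + 4*x^2*y^2 + 2*y^4 - 2*x^2 - 2*y^2 + 3*z^2 - 3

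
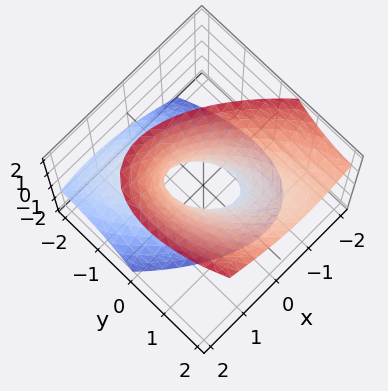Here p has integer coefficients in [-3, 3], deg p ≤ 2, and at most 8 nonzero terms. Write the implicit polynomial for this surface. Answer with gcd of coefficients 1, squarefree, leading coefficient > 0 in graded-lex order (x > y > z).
3*x^2 + 3*x*y + 2*y^2 - 3*y*z - 2*z^2 - 1

The degree is 2 — a generic line meets the surface in up to 2 points.
From the axis intercepts and sections: no z-intercept at any integer in the box.
Matching integer coefficients to the picture gives p.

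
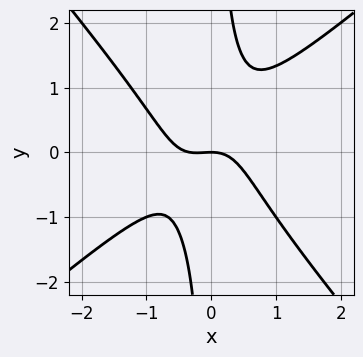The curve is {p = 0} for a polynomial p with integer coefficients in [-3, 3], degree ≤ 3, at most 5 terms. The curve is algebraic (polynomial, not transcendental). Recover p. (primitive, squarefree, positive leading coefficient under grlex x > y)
3*x^3 - x^2*y - 3*x*y^2 + x^2 + 2*y

First, degree: no degree-2 curve has this shape, so deg p = 3.
Next, from the visible intercepts: it crosses the x-axis at the gridline x = 0; it crosses the y-axis at the gridline y = 0.
Finally, fitting integer coefficients to these (and the overall shape) gives p.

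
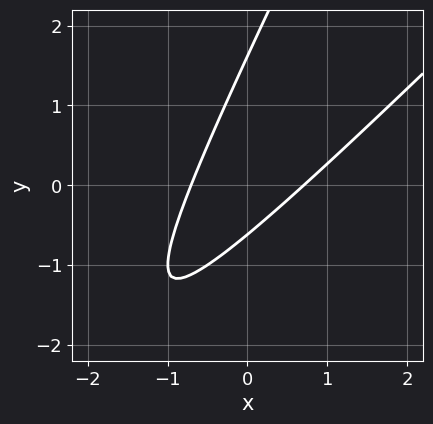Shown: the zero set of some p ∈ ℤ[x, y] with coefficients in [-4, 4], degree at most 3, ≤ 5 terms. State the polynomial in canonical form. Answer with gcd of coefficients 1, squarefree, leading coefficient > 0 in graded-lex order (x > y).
2*x^2 - 3*x*y + y^2 - y - 1

deg p = 2. A generic line meets the curve in up to 2 points.
Solving for integer coefficients yields p as stated.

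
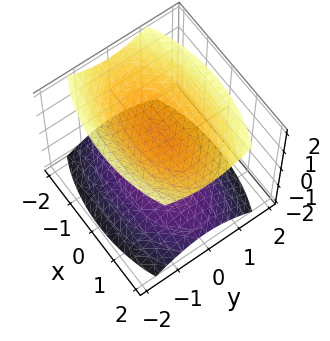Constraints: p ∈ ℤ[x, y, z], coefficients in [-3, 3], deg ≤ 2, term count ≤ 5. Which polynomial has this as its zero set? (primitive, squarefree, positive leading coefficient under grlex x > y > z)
x^2 + 3*y^2 - 3*z^2 + 3

First, I count 2 distinct pieces. They look like related sheets of one shape, so recover p as a whole.
Next, degree: two sheets facing apart; a quadric, so deg p = 2.
Then, symmetries: it's symmetric under x → −x, forcing even powers of x; mirror symmetry y ↦ −y ⇒ only even powers of y; mirror symmetry z ↦ −z ⇒ only even powers of z.
Then, reading off the gridlines: among the integer gridlines, it crosses the z-axis at z ∈ {-1, 1}; it misses every integer gridline on the x-axis; the surface avoids every integer y-axis point in the box.
Finally, these observations pin down the coefficients.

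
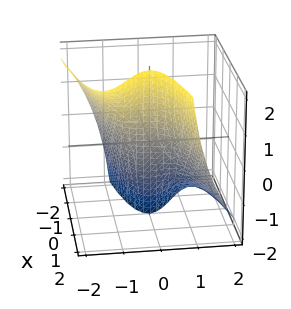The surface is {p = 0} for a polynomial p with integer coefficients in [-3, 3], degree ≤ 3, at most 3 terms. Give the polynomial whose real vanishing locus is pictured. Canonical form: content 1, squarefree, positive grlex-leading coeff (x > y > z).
y^3 + y^2*z - x

(a) deg p = 3. No degree-2 surface has this shape.
(b) Observable constraints: it meets the y-axis at y = 0 (among the integer gridlines); the visible z-axis segment lies entirely on the surface; it crosses the x-axis at the gridline x = 0.
(c) These observations pin down the coefficients.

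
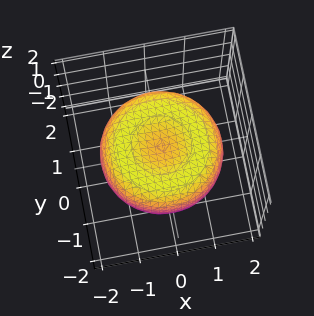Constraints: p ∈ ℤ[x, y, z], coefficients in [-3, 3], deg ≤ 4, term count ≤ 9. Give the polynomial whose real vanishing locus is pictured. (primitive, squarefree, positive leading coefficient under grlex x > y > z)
First, degree: no degree-3 surface has this shape, so deg p = 4.
Next, symmetry: the z-axis is an axis of rotation, so x and y enter only as x² + y².
Next, from the visible intercepts: a circular section at z = 0 has radius between 1 and 2.
Finally, putting this together gives p.

x^4 + 2*x^2*y^2 + y^4 - 2*x^2 - 2*y^2 + 3*z^2 - 1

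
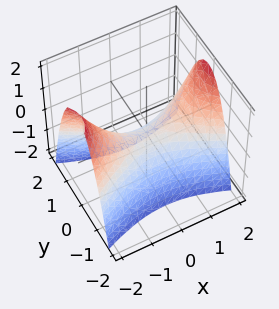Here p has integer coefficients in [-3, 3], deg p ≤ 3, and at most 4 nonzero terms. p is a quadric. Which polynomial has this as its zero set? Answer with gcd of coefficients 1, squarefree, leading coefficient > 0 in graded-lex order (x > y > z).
1. deg p = 2. A saddle surface; a quadric.
2. Symmetries: mirror symmetry y ↦ −y ⇒ only even powers of y; the x ↦ −x reflection is a symmetry, so x appears only in even powers.
3. Reading off the gridlines: one x-axis crossing is at x = 0; one z-axis crossing is at z = 0; one y-axis crossing is at y = 0.
4. These observations pin down the coefficients.

x^2 - 3*y^2 - 2*z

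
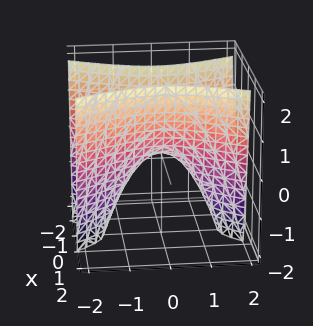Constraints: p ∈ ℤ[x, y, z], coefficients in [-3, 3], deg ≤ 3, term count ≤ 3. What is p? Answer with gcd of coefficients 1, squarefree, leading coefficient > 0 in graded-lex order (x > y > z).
First, deg p = 2.
Then, symmetries: it's symmetric under y → −y, forcing even powers of y; it's symmetric under x → −x, forcing even powers of x.
Next, checking where it meets the axes: it crosses the y-axis at the gridline y = 0; it crosses the z-axis at the gridline z = 0; it crosses the x-axis at the gridline x = 0.
Finally, fitting integer coefficients to these (and the overall shape) gives p.

3*x^2 - y^2 - z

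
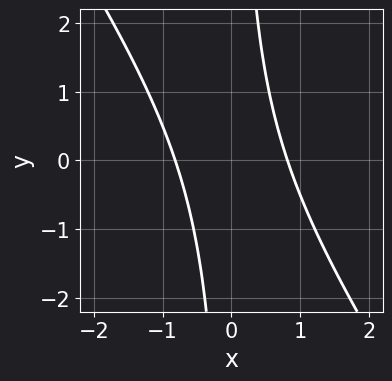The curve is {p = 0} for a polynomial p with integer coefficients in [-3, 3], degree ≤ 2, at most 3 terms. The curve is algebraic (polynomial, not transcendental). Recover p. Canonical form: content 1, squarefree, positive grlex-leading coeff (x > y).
The degree is 2 — no degree-1 curve has this shape.
Against the integer gridlines: the curve avoids every integer y-axis point in the box.
Fitting integer coefficients to these (and the overall shape) gives p.

3*x^2 + 2*x*y - 2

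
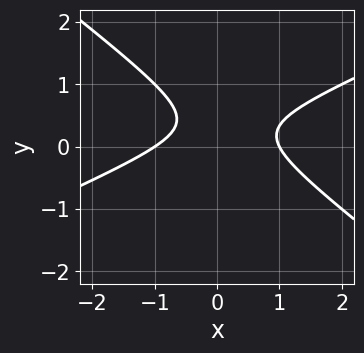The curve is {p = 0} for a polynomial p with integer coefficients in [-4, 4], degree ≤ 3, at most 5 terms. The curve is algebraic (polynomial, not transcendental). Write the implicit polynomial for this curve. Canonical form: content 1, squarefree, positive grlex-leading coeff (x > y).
x^2 - x*y - 3*y^2 + 2*y - 1

(a) Degree: no degree-1 curve has this shape, so deg p = 2.
(b) Checking where it meets the axes: no y-intercept at any integer in the box; among the integer gridlines, it crosses the x-axis at x ∈ {-1, 1}.
(c) Assembling these constraints gives the stated polynomial.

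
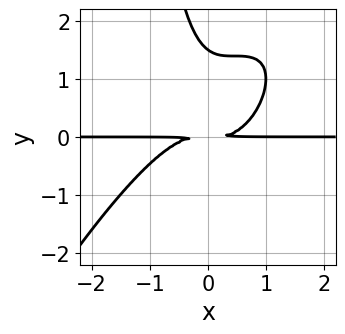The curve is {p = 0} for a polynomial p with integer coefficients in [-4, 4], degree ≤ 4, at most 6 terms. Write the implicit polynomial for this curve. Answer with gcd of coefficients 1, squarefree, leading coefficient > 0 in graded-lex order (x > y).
1. deg p = 4.
2. Observable constraints: the visible x-axis segment lies entirely on the curve.
3. These observations pin down the coefficients.

3*x^3*y - 3*x^2*y^2 + x*y^3 + 2*y^3 - 3*y^2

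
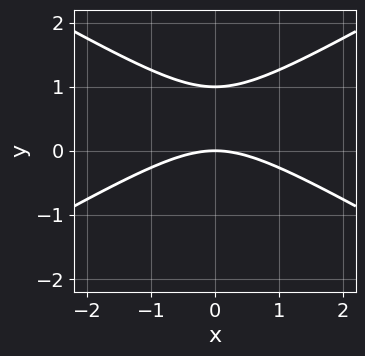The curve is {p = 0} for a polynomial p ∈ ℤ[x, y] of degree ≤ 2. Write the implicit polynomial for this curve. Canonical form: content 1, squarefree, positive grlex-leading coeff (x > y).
x^2 - 3*y^2 + 3*y

First, the degree is 2 — no degree-1 curve has this shape.
Next, symmetries: it's symmetric under x → −x, forcing even powers of x.
Next, reading off the gridlines: among the integer gridlines, it crosses the y-axis at y ∈ {0, 1}; it meets the x-axis at x = 0 (among the integer gridlines).
Finally, fitting integer coefficients to these (and the overall shape) gives p.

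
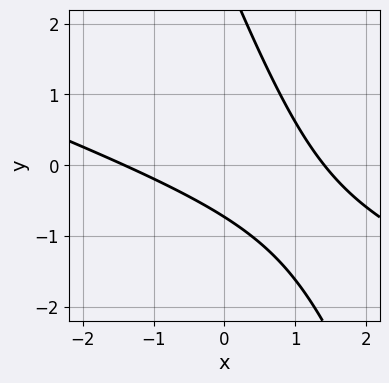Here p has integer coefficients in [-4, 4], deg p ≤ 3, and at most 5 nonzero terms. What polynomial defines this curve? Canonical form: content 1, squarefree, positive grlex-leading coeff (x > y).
1. The degree is 2 — the shape is more complex than any degree-1 curve.
2. Putting this together gives p.

x^2 + 3*x*y + y^2 - 2*y - 2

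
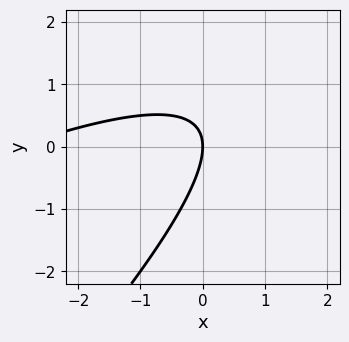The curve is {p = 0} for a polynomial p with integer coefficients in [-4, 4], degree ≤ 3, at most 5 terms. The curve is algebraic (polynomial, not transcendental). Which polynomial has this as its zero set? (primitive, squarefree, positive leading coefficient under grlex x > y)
x^2 - 3*x*y + 2*y^2 + 3*x

First, deg p = 2. The shape is more complex than any degree-1 curve.
Then, observable constraints: it meets the y-axis at y = 0 (among the integer gridlines); it meets the x-axis at x = 0 (among the integer gridlines).
Finally, together with the visible shape, these determine p as stated.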